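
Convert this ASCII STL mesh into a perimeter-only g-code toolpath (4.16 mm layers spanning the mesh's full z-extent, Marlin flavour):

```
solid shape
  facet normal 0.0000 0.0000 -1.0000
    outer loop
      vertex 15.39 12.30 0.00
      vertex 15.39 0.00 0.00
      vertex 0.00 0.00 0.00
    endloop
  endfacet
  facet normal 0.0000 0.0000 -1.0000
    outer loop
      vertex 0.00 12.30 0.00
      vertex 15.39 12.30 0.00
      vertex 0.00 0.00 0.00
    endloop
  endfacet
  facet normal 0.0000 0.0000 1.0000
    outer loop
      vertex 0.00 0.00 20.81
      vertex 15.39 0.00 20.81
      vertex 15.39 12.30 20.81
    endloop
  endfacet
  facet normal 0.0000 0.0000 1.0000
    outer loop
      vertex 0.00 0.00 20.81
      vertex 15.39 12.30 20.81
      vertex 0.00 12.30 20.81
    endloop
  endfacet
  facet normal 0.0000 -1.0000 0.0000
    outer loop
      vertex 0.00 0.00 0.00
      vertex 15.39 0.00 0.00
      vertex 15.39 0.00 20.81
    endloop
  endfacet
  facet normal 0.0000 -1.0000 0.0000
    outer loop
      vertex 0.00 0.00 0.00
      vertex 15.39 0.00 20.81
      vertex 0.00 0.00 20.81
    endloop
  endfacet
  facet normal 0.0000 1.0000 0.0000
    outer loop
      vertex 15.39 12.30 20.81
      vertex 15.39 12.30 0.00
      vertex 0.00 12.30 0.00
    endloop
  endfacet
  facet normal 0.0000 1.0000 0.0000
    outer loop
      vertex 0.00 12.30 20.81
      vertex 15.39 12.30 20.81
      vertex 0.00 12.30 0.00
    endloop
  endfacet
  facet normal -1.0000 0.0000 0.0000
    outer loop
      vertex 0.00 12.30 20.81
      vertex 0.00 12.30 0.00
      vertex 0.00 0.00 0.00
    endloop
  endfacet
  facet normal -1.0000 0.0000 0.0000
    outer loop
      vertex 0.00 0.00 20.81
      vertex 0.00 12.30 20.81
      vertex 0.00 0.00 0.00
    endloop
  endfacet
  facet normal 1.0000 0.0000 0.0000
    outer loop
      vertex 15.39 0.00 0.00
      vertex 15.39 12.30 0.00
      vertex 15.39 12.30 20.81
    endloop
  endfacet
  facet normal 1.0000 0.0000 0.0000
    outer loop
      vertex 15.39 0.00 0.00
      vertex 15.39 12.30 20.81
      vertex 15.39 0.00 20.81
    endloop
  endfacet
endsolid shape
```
; perimeter-only toolpath
G21 ; units = mm
G90 ; absolute positioning
G28 ; home
; layer 1
G0 Z4.16
G0 X0.00 Y0.00
G1 X15.39 Y0.00
G1 X15.39 Y12.30
G1 X0.00 Y12.30
G1 X0.00 Y0.00
; layer 2
G0 Z8.32
G0 X0.00 Y0.00
G1 X15.39 Y0.00
G1 X15.39 Y12.30
G1 X0.00 Y12.30
G1 X0.00 Y0.00
; layer 3
G0 Z12.49
G0 X0.00 Y0.00
G1 X15.39 Y0.00
G1 X15.39 Y12.30
G1 X0.00 Y12.30
G1 X0.00 Y0.00
; layer 4
G0 Z16.65
G0 X0.00 Y0.00
G1 X15.39 Y0.00
G1 X15.39 Y12.30
G1 X0.00 Y12.30
G1 X0.00 Y0.00
; layer 5
G0 Z20.81
G0 X0.00 Y0.00
G1 X15.39 Y0.00
G1 X15.39 Y12.30
G1 X0.00 Y12.30
G1 X0.00 Y0.00
M2 ; end

The solid is a rectangular box, roughly 15.4 × 12.3 mm footprint and 20.8 mm tall. Slicing at Δz = 4.16 mm — 5 equal slices spanning the solid's height, so layer i sits at z = i·h/5 — gives 5 non-empty perimeters. Each is a 4-segment closed polygon; G0 lifts to the layer z and rapids to the start vertex, then G1 traces the edges.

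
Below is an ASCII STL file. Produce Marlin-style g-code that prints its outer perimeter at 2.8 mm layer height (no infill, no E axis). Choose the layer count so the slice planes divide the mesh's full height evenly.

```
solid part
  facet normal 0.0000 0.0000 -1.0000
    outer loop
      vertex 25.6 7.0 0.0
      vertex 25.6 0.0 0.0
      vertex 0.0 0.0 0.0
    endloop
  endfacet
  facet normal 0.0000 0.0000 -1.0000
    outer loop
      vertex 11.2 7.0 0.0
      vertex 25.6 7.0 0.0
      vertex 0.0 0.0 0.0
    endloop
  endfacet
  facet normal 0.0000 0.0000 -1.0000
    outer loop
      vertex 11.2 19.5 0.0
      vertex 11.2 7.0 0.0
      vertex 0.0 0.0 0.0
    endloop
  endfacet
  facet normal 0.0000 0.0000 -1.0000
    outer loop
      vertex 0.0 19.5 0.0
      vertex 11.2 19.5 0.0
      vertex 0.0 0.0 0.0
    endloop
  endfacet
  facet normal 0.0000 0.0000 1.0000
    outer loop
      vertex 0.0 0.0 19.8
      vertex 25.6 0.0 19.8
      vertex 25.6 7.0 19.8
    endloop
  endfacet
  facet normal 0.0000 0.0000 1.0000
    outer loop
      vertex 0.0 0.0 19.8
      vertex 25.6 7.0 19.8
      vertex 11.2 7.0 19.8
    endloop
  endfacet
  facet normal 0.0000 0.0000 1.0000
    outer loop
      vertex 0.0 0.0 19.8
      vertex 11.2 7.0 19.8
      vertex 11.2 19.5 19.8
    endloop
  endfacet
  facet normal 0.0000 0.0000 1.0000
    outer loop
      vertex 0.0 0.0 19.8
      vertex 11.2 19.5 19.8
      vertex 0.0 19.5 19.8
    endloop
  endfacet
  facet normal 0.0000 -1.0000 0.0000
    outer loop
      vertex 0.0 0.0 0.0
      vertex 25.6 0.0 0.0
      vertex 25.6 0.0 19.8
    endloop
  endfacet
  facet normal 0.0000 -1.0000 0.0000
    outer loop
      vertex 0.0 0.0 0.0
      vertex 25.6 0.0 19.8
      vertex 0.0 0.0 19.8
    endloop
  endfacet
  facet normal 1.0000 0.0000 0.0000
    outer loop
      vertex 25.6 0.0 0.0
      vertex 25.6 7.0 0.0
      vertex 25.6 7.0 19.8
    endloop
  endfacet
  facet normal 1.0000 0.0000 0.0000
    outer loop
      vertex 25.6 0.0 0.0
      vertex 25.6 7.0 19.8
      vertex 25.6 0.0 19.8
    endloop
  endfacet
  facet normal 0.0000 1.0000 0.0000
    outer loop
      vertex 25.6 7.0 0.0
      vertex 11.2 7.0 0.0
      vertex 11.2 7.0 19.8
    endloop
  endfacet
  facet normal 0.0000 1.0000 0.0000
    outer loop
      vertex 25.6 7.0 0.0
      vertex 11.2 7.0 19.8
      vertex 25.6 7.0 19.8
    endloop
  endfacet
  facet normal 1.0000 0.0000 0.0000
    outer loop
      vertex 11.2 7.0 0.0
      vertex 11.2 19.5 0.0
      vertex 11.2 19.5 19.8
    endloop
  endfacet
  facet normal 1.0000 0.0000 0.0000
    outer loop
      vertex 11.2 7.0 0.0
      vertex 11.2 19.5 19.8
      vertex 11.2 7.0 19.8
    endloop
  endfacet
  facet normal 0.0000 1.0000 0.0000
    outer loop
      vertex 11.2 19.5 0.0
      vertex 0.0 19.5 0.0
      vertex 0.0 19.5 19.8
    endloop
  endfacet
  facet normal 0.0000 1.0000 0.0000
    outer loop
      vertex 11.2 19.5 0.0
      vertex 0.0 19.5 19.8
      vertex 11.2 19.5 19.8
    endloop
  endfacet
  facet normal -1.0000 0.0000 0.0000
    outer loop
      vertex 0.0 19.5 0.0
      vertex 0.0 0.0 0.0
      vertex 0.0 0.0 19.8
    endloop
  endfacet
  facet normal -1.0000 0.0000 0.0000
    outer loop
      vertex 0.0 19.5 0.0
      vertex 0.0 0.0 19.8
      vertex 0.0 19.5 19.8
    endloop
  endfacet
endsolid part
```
; perimeter-only toolpath
G21 ; units = mm
G90 ; absolute positioning
G28 ; home
; layer 1
G0 Z2.8
G0 X0.0 Y0.0
G1 X25.6 Y0.0
G1 X25.6 Y7.0
G1 X11.2 Y7.0
G1 X11.2 Y19.5
G1 X0.0 Y19.5
G1 X0.0 Y0.0
; layer 2
G0 Z5.7
G0 X0.0 Y0.0
G1 X25.6 Y0.0
G1 X25.6 Y7.0
G1 X11.2 Y7.0
G1 X11.2 Y19.5
G1 X0.0 Y19.5
G1 X0.0 Y0.0
; layer 3
G0 Z8.5
G0 X0.0 Y0.0
G1 X25.6 Y0.0
G1 X25.6 Y7.0
G1 X11.2 Y7.0
G1 X11.2 Y19.5
G1 X0.0 Y19.5
G1 X0.0 Y0.0
; layer 4
G0 Z11.3
G0 X0.0 Y0.0
G1 X25.6 Y0.0
G1 X25.6 Y7.0
G1 X11.2 Y7.0
G1 X11.2 Y19.5
G1 X0.0 Y19.5
G1 X0.0 Y0.0
; layer 5
G0 Z14.1
G0 X0.0 Y0.0
G1 X25.6 Y0.0
G1 X25.6 Y7.0
G1 X11.2 Y7.0
G1 X11.2 Y19.5
G1 X0.0 Y19.5
G1 X0.0 Y0.0
; layer 6
G0 Z17.0
G0 X0.0 Y0.0
G1 X25.6 Y0.0
G1 X25.6 Y7.0
G1 X11.2 Y7.0
G1 X11.2 Y19.5
G1 X0.0 Y19.5
G1 X0.0 Y0.0
; layer 7
G0 Z19.8
G0 X0.0 Y0.0
G1 X25.6 Y0.0
G1 X25.6 Y7.0
G1 X11.2 Y7.0
G1 X11.2 Y19.5
G1 X0.0 Y19.5
G1 X0.0 Y0.0
M2 ; end

The solid is an L-shaped prism: outer 25.6 × 19.5 mm, arm thicknesses ≈ 7 mm (horizontal) and 11.2 mm (vertical), extruded 19.8 mm in z. Slicing at Δz = 2.8 mm — 7 equal slices spanning the solid's height, so layer i sits at z = i·h/7 — gives 7 non-empty perimeters. Each is a 6-segment closed polygon; G0 lifts to the layer z and rapids to the start vertex, then G1 traces the edges.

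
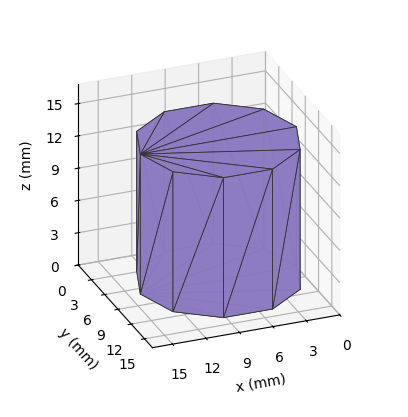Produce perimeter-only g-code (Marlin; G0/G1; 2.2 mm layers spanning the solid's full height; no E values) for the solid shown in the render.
Reading the render: the shape is a regular 10-sided prism (a cylinder approximated with 10 flat sides), circumscribed radius ≈ 7 mm, height ≈ 13 mm (dimensions read to the nearest mm from the axis ticks). For the g-code, the solid's height is divided into equal slices at the stated Δz and each level perimeter traced with G1 moves after a G0 lift.

; perimeter-only toolpath
G21 ; units = mm
G90 ; absolute positioning
G28 ; home
; layer 1
G0 Z2.2
G0 X14.0 Y7.0
G1 X12.7 Y11.1
G1 X9.2 Y13.7
G1 X4.8 Y13.7
G1 X1.3 Y11.1
G1 X0.0 Y7.0
G1 X1.3 Y2.9
G1 X4.8 Y0.3
G1 X9.2 Y0.3
G1 X12.7 Y2.9
G1 X14.0 Y7.0
; layer 2
G0 Z4.3
G0 X14.0 Y7.0
G1 X12.7 Y11.1
G1 X9.2 Y13.7
G1 X4.8 Y13.7
G1 X1.3 Y11.1
G1 X0.0 Y7.0
G1 X1.3 Y2.9
G1 X4.8 Y0.3
G1 X9.2 Y0.3
G1 X12.7 Y2.9
G1 X14.0 Y7.0
; layer 3
G0 Z6.5
G0 X14.0 Y7.0
G1 X12.7 Y11.1
G1 X9.2 Y13.7
G1 X4.8 Y13.7
G1 X1.3 Y11.1
G1 X0.0 Y7.0
G1 X1.3 Y2.9
G1 X4.8 Y0.3
G1 X9.2 Y0.3
G1 X12.7 Y2.9
G1 X14.0 Y7.0
; layer 4
G0 Z8.7
G0 X14.0 Y7.0
G1 X12.7 Y11.1
G1 X9.2 Y13.7
G1 X4.8 Y13.7
G1 X1.3 Y11.1
G1 X0.0 Y7.0
G1 X1.3 Y2.9
G1 X4.8 Y0.3
G1 X9.2 Y0.3
G1 X12.7 Y2.9
G1 X14.0 Y7.0
; layer 5
G0 Z10.8
G0 X14.0 Y7.0
G1 X12.7 Y11.1
G1 X9.2 Y13.7
G1 X4.8 Y13.7
G1 X1.3 Y11.1
G1 X0.0 Y7.0
G1 X1.3 Y2.9
G1 X4.8 Y0.3
G1 X9.2 Y0.3
G1 X12.7 Y2.9
G1 X14.0 Y7.0
; layer 6
G0 Z13.0
G0 X14.0 Y7.0
G1 X12.7 Y11.1
G1 X9.2 Y13.7
G1 X4.8 Y13.7
G1 X1.3 Y11.1
G1 X0.0 Y7.0
G1 X1.3 Y2.9
G1 X4.8 Y0.3
G1 X9.2 Y0.3
G1 X12.7 Y2.9
G1 X14.0 Y7.0
M2 ; end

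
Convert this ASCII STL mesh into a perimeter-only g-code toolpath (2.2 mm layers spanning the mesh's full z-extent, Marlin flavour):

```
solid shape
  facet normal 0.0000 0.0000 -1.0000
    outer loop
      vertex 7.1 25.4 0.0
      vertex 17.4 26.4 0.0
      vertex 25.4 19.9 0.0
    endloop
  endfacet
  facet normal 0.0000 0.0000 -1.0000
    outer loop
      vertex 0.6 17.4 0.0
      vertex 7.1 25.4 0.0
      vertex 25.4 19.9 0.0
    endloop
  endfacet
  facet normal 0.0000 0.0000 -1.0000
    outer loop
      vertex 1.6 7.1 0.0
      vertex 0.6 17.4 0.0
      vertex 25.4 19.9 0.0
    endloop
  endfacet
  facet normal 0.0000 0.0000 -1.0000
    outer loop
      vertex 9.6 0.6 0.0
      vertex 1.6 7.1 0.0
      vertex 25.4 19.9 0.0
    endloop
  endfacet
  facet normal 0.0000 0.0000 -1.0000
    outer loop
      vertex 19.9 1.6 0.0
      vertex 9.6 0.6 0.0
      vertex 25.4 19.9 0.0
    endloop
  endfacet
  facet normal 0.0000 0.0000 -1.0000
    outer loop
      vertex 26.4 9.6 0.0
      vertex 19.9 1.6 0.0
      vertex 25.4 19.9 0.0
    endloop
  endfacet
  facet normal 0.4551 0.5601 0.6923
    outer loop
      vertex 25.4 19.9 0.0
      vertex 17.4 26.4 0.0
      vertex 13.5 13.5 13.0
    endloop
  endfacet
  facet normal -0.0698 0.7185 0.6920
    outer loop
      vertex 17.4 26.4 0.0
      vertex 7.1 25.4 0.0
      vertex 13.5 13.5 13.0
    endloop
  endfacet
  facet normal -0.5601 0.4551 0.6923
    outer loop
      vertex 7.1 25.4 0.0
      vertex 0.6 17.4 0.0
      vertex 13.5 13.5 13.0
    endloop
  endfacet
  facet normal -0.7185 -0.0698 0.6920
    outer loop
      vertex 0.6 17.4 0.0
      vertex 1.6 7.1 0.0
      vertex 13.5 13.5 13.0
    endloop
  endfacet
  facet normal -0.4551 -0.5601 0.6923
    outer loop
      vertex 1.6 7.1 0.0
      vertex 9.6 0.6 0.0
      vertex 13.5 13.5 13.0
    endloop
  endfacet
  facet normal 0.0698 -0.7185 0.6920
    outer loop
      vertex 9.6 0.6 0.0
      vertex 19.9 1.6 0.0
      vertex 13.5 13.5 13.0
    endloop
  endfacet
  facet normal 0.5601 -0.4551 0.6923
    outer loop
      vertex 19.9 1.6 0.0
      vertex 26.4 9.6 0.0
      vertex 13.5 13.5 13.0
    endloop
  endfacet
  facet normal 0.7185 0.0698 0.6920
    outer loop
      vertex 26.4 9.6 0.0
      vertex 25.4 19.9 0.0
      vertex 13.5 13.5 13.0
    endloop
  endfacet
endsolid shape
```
; perimeter-only toolpath
G21 ; units = mm
G90 ; absolute positioning
G28 ; home
; layer 1
G0 Z2.2
G0 X23.4 Y18.8
G1 X16.8 Y24.2
G1 X8.2 Y23.4
G1 X2.7 Y16.8
G1 X3.6 Y8.2
G1 X10.2 Y2.7
G1 X18.8 Y3.6
G1 X24.2 Y10.2
G1 X23.4 Y18.8
; layer 2
G0 Z4.3
G0 X21.4 Y17.8
G1 X16.1 Y22.1
G1 X9.2 Y21.4
G1 X4.9 Y16.1
G1 X5.6 Y9.2
G1 X10.9 Y4.9
G1 X17.8 Y5.6
G1 X22.1 Y10.9
G1 X21.4 Y17.8
; layer 3
G0 Z6.5
G0 X19.4 Y16.7
G1 X15.4 Y19.9
G1 X10.3 Y19.4
G1 X7.0 Y15.4
G1 X7.5 Y10.3
G1 X11.6 Y7.0
G1 X16.7 Y7.5
G1 X19.9 Y11.6
G1 X19.4 Y16.7
; layer 4
G0 Z8.7
G0 X17.5 Y15.6
G1 X14.8 Y17.8
G1 X11.4 Y17.5
G1 X9.2 Y14.8
G1 X9.5 Y11.4
G1 X12.2 Y9.2
G1 X15.6 Y9.5
G1 X17.8 Y12.2
G1 X17.5 Y15.6
; layer 5
G0 Z10.8
G0 X15.5 Y14.6
G1 X14.1 Y15.7
G1 X12.4 Y15.5
G1 X11.3 Y14.1
G1 X11.5 Y12.4
G1 X12.8 Y11.3
G1 X14.6 Y11.5
G1 X15.7 Y12.8
G1 X15.5 Y14.6
M2 ; end

The solid is a regular 8-sided pyramid, base circumscribed radius ≈ 13.5 mm, apex at z ≈ 13 mm. Slicing at Δz = 2.2 mm — 6 equal slices spanning the solid's height, so layer i sits at z = i·h/6 — gives 5 non-empty perimeters. Each is a 8-segment closed polygon; G0 lifts to the layer z and rapids to the start vertex, then G1 traces the edges. The cross-section shrinks linearly with z (the slice at the apex is degenerate and omitted).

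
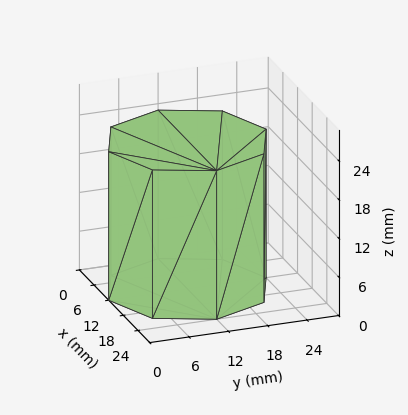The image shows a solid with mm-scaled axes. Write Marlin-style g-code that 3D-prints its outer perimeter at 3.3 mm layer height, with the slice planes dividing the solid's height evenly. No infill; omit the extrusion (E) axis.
Reading the render: the shape is a regular 8-sided prism (a cylinder approximated with 8 flat sides), circumscribed radius ≈ 12 mm, height ≈ 23 mm (dimensions read to the nearest mm from the axis ticks). For the g-code, the solid's height is divided into equal slices at the stated Δz and each level perimeter traced with G1 moves after a G0 lift.

; perimeter-only toolpath
G21 ; units = mm
G90 ; absolute positioning
G28 ; home
; layer 1
G0 Z3.3
G0 X24.0 Y12.0
G1 X20.5 Y20.5
G1 X12.0 Y24.0
G1 X3.5 Y20.5
G1 X0.0 Y12.0
G1 X3.5 Y3.5
G1 X12.0 Y0.0
G1 X20.5 Y3.5
G1 X24.0 Y12.0
; layer 2
G0 Z6.6
G0 X24.0 Y12.0
G1 X20.5 Y20.5
G1 X12.0 Y24.0
G1 X3.5 Y20.5
G1 X0.0 Y12.0
G1 X3.5 Y3.5
G1 X12.0 Y0.0
G1 X20.5 Y3.5
G1 X24.0 Y12.0
; layer 3
G0 Z9.9
G0 X24.0 Y12.0
G1 X20.5 Y20.5
G1 X12.0 Y24.0
G1 X3.5 Y20.5
G1 X0.0 Y12.0
G1 X3.5 Y3.5
G1 X12.0 Y0.0
G1 X20.5 Y3.5
G1 X24.0 Y12.0
; layer 4
G0 Z13.1
G0 X24.0 Y12.0
G1 X20.5 Y20.5
G1 X12.0 Y24.0
G1 X3.5 Y20.5
G1 X0.0 Y12.0
G1 X3.5 Y3.5
G1 X12.0 Y0.0
G1 X20.5 Y3.5
G1 X24.0 Y12.0
; layer 5
G0 Z16.4
G0 X24.0 Y12.0
G1 X20.5 Y20.5
G1 X12.0 Y24.0
G1 X3.5 Y20.5
G1 X0.0 Y12.0
G1 X3.5 Y3.5
G1 X12.0 Y0.0
G1 X20.5 Y3.5
G1 X24.0 Y12.0
; layer 6
G0 Z19.7
G0 X24.0 Y12.0
G1 X20.5 Y20.5
G1 X12.0 Y24.0
G1 X3.5 Y20.5
G1 X0.0 Y12.0
G1 X3.5 Y3.5
G1 X12.0 Y0.0
G1 X20.5 Y3.5
G1 X24.0 Y12.0
; layer 7
G0 Z23.0
G0 X24.0 Y12.0
G1 X20.5 Y20.5
G1 X12.0 Y24.0
G1 X3.5 Y20.5
G1 X0.0 Y12.0
G1 X3.5 Y3.5
G1 X12.0 Y0.0
G1 X20.5 Y3.5
G1 X24.0 Y12.0
M2 ; end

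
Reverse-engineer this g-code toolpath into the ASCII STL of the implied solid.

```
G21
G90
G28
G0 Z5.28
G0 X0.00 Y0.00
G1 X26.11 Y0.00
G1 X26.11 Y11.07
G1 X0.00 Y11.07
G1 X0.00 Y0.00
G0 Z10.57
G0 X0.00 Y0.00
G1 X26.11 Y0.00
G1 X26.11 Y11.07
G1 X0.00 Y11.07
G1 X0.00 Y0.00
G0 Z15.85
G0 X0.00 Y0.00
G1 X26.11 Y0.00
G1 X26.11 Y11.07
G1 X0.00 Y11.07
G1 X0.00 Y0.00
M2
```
solid part
  facet normal 0.0000 0.0000 -1.0000
    outer loop
      vertex 26.11 11.07 0.00
      vertex 26.11 0.00 0.00
      vertex 0.00 0.00 0.00
    endloop
  endfacet
  facet normal 0.0000 0.0000 -1.0000
    outer loop
      vertex 0.00 11.07 0.00
      vertex 26.11 11.07 0.00
      vertex 0.00 0.00 0.00
    endloop
  endfacet
  facet normal 0.0000 0.0000 1.0000
    outer loop
      vertex 0.00 0.00 15.85
      vertex 26.11 0.00 15.85
      vertex 26.11 11.07 15.85
    endloop
  endfacet
  facet normal 0.0000 0.0000 1.0000
    outer loop
      vertex 0.00 0.00 15.85
      vertex 26.11 11.07 15.85
      vertex 0.00 11.07 15.85
    endloop
  endfacet
  facet normal 0.0000 -1.0000 0.0000
    outer loop
      vertex 0.00 0.00 0.00
      vertex 26.11 0.00 0.00
      vertex 26.11 0.00 15.85
    endloop
  endfacet
  facet normal 0.0000 -1.0000 0.0000
    outer loop
      vertex 0.00 0.00 0.00
      vertex 26.11 0.00 15.85
      vertex 0.00 0.00 15.85
    endloop
  endfacet
  facet normal 0.0000 1.0000 0.0000
    outer loop
      vertex 26.11 11.07 15.85
      vertex 26.11 11.07 0.00
      vertex 0.00 11.07 0.00
    endloop
  endfacet
  facet normal 0.0000 1.0000 0.0000
    outer loop
      vertex 0.00 11.07 15.85
      vertex 26.11 11.07 15.85
      vertex 0.00 11.07 0.00
    endloop
  endfacet
  facet normal -1.0000 0.0000 0.0000
    outer loop
      vertex 0.00 11.07 15.85
      vertex 0.00 11.07 0.00
      vertex 0.00 0.00 0.00
    endloop
  endfacet
  facet normal -1.0000 0.0000 0.0000
    outer loop
      vertex 0.00 0.00 15.85
      vertex 0.00 11.07 15.85
      vertex 0.00 0.00 0.00
    endloop
  endfacet
  facet normal 1.0000 0.0000 0.0000
    outer loop
      vertex 26.11 0.00 0.00
      vertex 26.11 11.07 0.00
      vertex 26.11 11.07 15.85
    endloop
  endfacet
  facet normal 1.0000 0.0000 0.0000
    outer loop
      vertex 26.11 0.00 0.00
      vertex 26.11 11.07 15.85
      vertex 26.11 0.00 15.85
    endloop
  endfacet
endsolid part

The G0 Z moves step by Δz≈5.28 mm. Every layer's G1 loop is the same polygon, so the solid is a straight extrusion of it from z=0 to z≈15.8. Closing with flat bottom and top caps and triangulating gives 12 facets — a rectangular box, roughly 26.1 × 11.1 mm footprint and 15.8 mm tall.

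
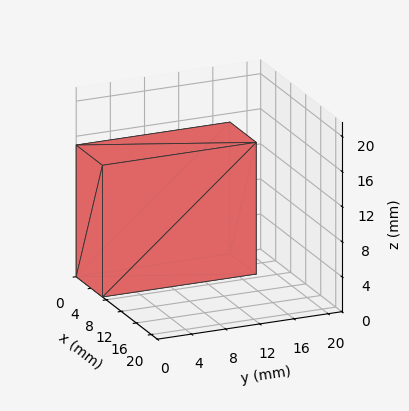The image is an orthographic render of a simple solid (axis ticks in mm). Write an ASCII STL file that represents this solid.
Reading the render: the shape is a rectangular box, roughly 7 × 18 mm footprint and 15 mm tall (dimensions read to the nearest mm from the axis ticks). For the STL, each face is triangulated and given an outward normal.

solid part
  facet normal 0.0000 0.0000 -1.0000
    outer loop
      vertex 7.00 18.00 0.00
      vertex 7.00 0.00 0.00
      vertex 0.00 0.00 0.00
    endloop
  endfacet
  facet normal 0.0000 0.0000 -1.0000
    outer loop
      vertex 0.00 18.00 0.00
      vertex 7.00 18.00 0.00
      vertex 0.00 0.00 0.00
    endloop
  endfacet
  facet normal 0.0000 0.0000 1.0000
    outer loop
      vertex 0.00 0.00 15.00
      vertex 7.00 0.00 15.00
      vertex 7.00 18.00 15.00
    endloop
  endfacet
  facet normal 0.0000 0.0000 1.0000
    outer loop
      vertex 0.00 0.00 15.00
      vertex 7.00 18.00 15.00
      vertex 0.00 18.00 15.00
    endloop
  endfacet
  facet normal 0.0000 -1.0000 0.0000
    outer loop
      vertex 0.00 0.00 0.00
      vertex 7.00 0.00 0.00
      vertex 7.00 0.00 15.00
    endloop
  endfacet
  facet normal 0.0000 -1.0000 0.0000
    outer loop
      vertex 0.00 0.00 0.00
      vertex 7.00 0.00 15.00
      vertex 0.00 0.00 15.00
    endloop
  endfacet
  facet normal 0.0000 1.0000 0.0000
    outer loop
      vertex 7.00 18.00 15.00
      vertex 7.00 18.00 0.00
      vertex 0.00 18.00 0.00
    endloop
  endfacet
  facet normal 0.0000 1.0000 0.0000
    outer loop
      vertex 0.00 18.00 15.00
      vertex 7.00 18.00 15.00
      vertex 0.00 18.00 0.00
    endloop
  endfacet
  facet normal -1.0000 0.0000 0.0000
    outer loop
      vertex 0.00 18.00 15.00
      vertex 0.00 18.00 0.00
      vertex 0.00 0.00 0.00
    endloop
  endfacet
  facet normal -1.0000 0.0000 0.0000
    outer loop
      vertex 0.00 0.00 15.00
      vertex 0.00 18.00 15.00
      vertex 0.00 0.00 0.00
    endloop
  endfacet
  facet normal 1.0000 0.0000 0.0000
    outer loop
      vertex 7.00 0.00 0.00
      vertex 7.00 18.00 0.00
      vertex 7.00 18.00 15.00
    endloop
  endfacet
  facet normal 1.0000 0.0000 0.0000
    outer loop
      vertex 7.00 0.00 0.00
      vertex 7.00 18.00 15.00
      vertex 7.00 0.00 15.00
    endloop
  endfacet
endsolid part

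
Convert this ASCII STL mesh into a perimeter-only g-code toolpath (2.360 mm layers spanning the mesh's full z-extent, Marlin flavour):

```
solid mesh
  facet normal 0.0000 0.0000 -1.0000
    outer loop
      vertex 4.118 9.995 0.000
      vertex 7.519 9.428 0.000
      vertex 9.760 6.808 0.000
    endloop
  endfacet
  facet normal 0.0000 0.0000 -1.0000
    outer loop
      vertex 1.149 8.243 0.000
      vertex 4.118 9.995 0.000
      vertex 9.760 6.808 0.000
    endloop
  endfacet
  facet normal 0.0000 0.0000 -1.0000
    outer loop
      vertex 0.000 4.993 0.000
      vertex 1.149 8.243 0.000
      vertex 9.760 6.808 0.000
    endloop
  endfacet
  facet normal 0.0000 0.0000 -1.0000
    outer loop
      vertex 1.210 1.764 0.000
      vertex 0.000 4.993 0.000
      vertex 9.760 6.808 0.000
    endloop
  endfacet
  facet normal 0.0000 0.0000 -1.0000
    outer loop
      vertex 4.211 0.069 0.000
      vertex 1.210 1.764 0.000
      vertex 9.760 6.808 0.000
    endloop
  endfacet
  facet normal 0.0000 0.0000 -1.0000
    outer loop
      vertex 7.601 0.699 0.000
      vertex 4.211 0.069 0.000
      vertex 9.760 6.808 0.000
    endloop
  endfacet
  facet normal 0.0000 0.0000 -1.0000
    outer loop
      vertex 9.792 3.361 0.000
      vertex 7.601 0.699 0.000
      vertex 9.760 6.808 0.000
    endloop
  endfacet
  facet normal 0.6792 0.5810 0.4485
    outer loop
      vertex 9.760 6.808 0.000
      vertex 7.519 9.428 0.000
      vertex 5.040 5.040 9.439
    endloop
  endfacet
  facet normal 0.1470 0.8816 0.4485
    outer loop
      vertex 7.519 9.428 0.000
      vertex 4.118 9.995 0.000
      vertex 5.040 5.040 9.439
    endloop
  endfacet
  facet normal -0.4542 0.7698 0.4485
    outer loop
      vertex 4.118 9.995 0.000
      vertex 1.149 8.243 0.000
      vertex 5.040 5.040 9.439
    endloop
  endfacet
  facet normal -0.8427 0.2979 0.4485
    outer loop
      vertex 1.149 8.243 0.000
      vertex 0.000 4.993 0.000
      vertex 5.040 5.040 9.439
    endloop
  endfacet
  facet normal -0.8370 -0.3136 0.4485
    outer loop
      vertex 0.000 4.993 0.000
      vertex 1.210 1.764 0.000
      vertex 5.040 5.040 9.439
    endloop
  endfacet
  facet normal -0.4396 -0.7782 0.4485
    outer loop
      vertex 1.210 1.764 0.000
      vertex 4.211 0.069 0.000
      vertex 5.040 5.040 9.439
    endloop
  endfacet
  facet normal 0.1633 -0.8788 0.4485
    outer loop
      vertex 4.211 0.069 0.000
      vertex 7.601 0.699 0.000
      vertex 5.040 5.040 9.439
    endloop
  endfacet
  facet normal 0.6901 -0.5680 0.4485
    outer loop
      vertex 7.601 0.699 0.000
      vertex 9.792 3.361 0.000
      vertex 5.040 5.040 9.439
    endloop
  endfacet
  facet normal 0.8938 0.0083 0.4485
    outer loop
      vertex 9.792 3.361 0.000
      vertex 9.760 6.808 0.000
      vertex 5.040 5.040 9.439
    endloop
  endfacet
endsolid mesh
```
; perimeter-only toolpath
G21 ; units = mm
G90 ; absolute positioning
G28 ; home
; layer 1
G0 Z2.360
G0 X8.580 Y6.366
G1 X6.899 Y8.331
G1 X4.349 Y8.756
G1 X2.122 Y7.442
G1 X1.260 Y5.005
G1 X2.167 Y2.583
G1 X4.418 Y1.312
G1 X6.961 Y1.784
G1 X8.604 Y3.781
G1 X8.580 Y6.366
; layer 2
G0 Z4.720
G0 X7.400 Y5.924
G1 X6.280 Y7.234
G1 X4.579 Y7.518
G1 X3.095 Y6.642
G1 X2.520 Y5.017
G1 X3.125 Y3.402
G1 X4.626 Y2.554
G1 X6.321 Y2.869
G1 X7.416 Y4.200
G1 X7.400 Y5.924
; layer 3
G0 Z7.079
G0 X6.220 Y5.482
G1 X5.660 Y6.137
G1 X4.809 Y6.279
G1 X4.067 Y5.841
G1 X3.780 Y5.028
G1 X4.083 Y4.221
G1 X4.833 Y3.797
G1 X5.680 Y3.955
G1 X6.228 Y4.620
G1 X6.220 Y5.482
M2 ; end

The solid is a regular 9-sided pyramid, base circumscribed radius ≈ 5.04 mm, apex at z ≈ 9.44 mm. Slicing at Δz = 2.360 mm — 4 equal slices spanning the solid's height, so layer i sits at z = i·h/4 — gives 3 non-empty perimeters. Each is a 9-segment closed polygon; G0 lifts to the layer z and rapids to the start vertex, then G1 traces the edges. The cross-section shrinks linearly with z (the slice at the apex is degenerate and omitted).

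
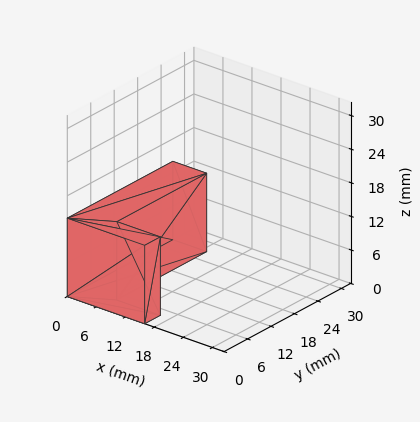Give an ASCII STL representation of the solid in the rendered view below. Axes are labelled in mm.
Reading the render: the shape is an L-shaped prism: outer 16 × 27 mm, arm thicknesses ≈ 4 mm (horizontal) and 7 mm (vertical), extruded 14 mm in z (dimensions read to the nearest mm from the axis ticks). For the STL, each face is triangulated and given an outward normal.

solid part
  facet normal 0.0000 0.0000 -1.0000
    outer loop
      vertex 16.00 4.00 0.00
      vertex 16.00 0.00 0.00
      vertex 0.00 0.00 0.00
    endloop
  endfacet
  facet normal 0.0000 0.0000 -1.0000
    outer loop
      vertex 7.00 4.00 0.00
      vertex 16.00 4.00 0.00
      vertex 0.00 0.00 0.00
    endloop
  endfacet
  facet normal 0.0000 0.0000 -1.0000
    outer loop
      vertex 7.00 27.00 0.00
      vertex 7.00 4.00 0.00
      vertex 0.00 0.00 0.00
    endloop
  endfacet
  facet normal 0.0000 0.0000 -1.0000
    outer loop
      vertex 0.00 27.00 0.00
      vertex 7.00 27.00 0.00
      vertex 0.00 0.00 0.00
    endloop
  endfacet
  facet normal 0.0000 0.0000 1.0000
    outer loop
      vertex 0.00 0.00 14.00
      vertex 16.00 0.00 14.00
      vertex 16.00 4.00 14.00
    endloop
  endfacet
  facet normal 0.0000 0.0000 1.0000
    outer loop
      vertex 0.00 0.00 14.00
      vertex 16.00 4.00 14.00
      vertex 7.00 4.00 14.00
    endloop
  endfacet
  facet normal 0.0000 0.0000 1.0000
    outer loop
      vertex 0.00 0.00 14.00
      vertex 7.00 4.00 14.00
      vertex 7.00 27.00 14.00
    endloop
  endfacet
  facet normal 0.0000 0.0000 1.0000
    outer loop
      vertex 0.00 0.00 14.00
      vertex 7.00 27.00 14.00
      vertex 0.00 27.00 14.00
    endloop
  endfacet
  facet normal 0.0000 -1.0000 0.0000
    outer loop
      vertex 0.00 0.00 0.00
      vertex 16.00 0.00 0.00
      vertex 16.00 0.00 14.00
    endloop
  endfacet
  facet normal 0.0000 -1.0000 0.0000
    outer loop
      vertex 0.00 0.00 0.00
      vertex 16.00 0.00 14.00
      vertex 0.00 0.00 14.00
    endloop
  endfacet
  facet normal 1.0000 0.0000 0.0000
    outer loop
      vertex 16.00 0.00 0.00
      vertex 16.00 4.00 0.00
      vertex 16.00 4.00 14.00
    endloop
  endfacet
  facet normal 1.0000 0.0000 0.0000
    outer loop
      vertex 16.00 0.00 0.00
      vertex 16.00 4.00 14.00
      vertex 16.00 0.00 14.00
    endloop
  endfacet
  facet normal 0.0000 1.0000 0.0000
    outer loop
      vertex 16.00 4.00 0.00
      vertex 7.00 4.00 0.00
      vertex 7.00 4.00 14.00
    endloop
  endfacet
  facet normal 0.0000 1.0000 0.0000
    outer loop
      vertex 16.00 4.00 0.00
      vertex 7.00 4.00 14.00
      vertex 16.00 4.00 14.00
    endloop
  endfacet
  facet normal 1.0000 0.0000 0.0000
    outer loop
      vertex 7.00 4.00 0.00
      vertex 7.00 27.00 0.00
      vertex 7.00 27.00 14.00
    endloop
  endfacet
  facet normal 1.0000 0.0000 0.0000
    outer loop
      vertex 7.00 4.00 0.00
      vertex 7.00 27.00 14.00
      vertex 7.00 4.00 14.00
    endloop
  endfacet
  facet normal 0.0000 1.0000 0.0000
    outer loop
      vertex 7.00 27.00 0.00
      vertex 0.00 27.00 0.00
      vertex 0.00 27.00 14.00
    endloop
  endfacet
  facet normal 0.0000 1.0000 0.0000
    outer loop
      vertex 7.00 27.00 0.00
      vertex 0.00 27.00 14.00
      vertex 7.00 27.00 14.00
    endloop
  endfacet
  facet normal -1.0000 0.0000 0.0000
    outer loop
      vertex 0.00 27.00 0.00
      vertex 0.00 0.00 0.00
      vertex 0.00 0.00 14.00
    endloop
  endfacet
  facet normal -1.0000 0.0000 0.0000
    outer loop
      vertex 0.00 27.00 0.00
      vertex 0.00 0.00 14.00
      vertex 0.00 27.00 14.00
    endloop
  endfacet
endsolid part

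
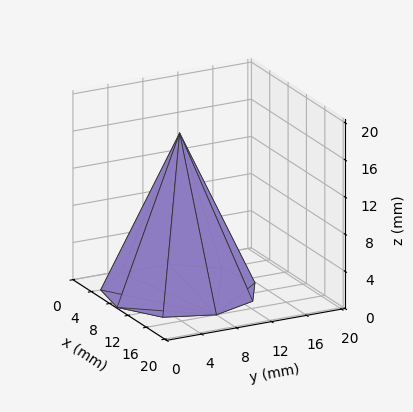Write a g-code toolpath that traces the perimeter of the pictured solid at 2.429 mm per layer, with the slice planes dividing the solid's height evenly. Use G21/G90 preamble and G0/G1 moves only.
Reading the render: the shape is a regular 9-sided pyramid, base circumscribed radius ≈ 8 mm, apex at z ≈ 17 mm (dimensions read to the nearest mm from the axis ticks). For the g-code, the solid's height is divided into equal slices at the stated Δz and each level perimeter traced with G1 moves after a G0 lift.

; perimeter-only toolpath
G21 ; units = mm
G90 ; absolute positioning
G28 ; home
; layer 1
G0 Z2.429
G0 X14.857 Y8.000
G1 X13.253 Y12.407
G1 X9.191 Y14.753
G1 X4.571 Y13.938
G1 X1.556 Y10.345
G1 X1.556 Y5.655
G1 X4.571 Y2.062
G1 X9.191 Y1.247
G1 X13.253 Y3.593
G1 X14.857 Y8.000
; layer 2
G0 Z4.857
G0 X13.714 Y8.000
G1 X12.377 Y11.673
G1 X8.992 Y13.627
G1 X5.143 Y12.949
G1 X2.630 Y9.954
G1 X2.630 Y6.046
G1 X5.143 Y3.051
G1 X8.992 Y2.373
G1 X12.377 Y4.327
G1 X13.714 Y8.000
; layer 3
G0 Z7.286
G0 X12.571 Y8.000
G1 X11.502 Y10.938
G1 X8.794 Y12.502
G1 X5.714 Y11.959
G1 X3.704 Y9.563
G1 X3.704 Y6.437
G1 X5.714 Y4.041
G1 X8.794 Y3.498
G1 X11.502 Y5.062
G1 X12.571 Y8.000
; layer 4
G0 Z9.714
G0 X11.429 Y8.000
G1 X10.626 Y10.204
G1 X8.595 Y11.376
G1 X6.286 Y10.969
G1 X4.778 Y9.173
G1 X4.778 Y6.827
G1 X6.286 Y5.031
G1 X8.595 Y4.624
G1 X10.626 Y5.796
G1 X11.429 Y8.000
; layer 5
G0 Z12.143
G0 X10.286 Y8.000
G1 X9.751 Y9.469
G1 X8.397 Y10.251
G1 X6.857 Y9.979
G1 X5.852 Y8.782
G1 X5.852 Y7.218
G1 X6.857 Y6.021
G1 X8.397 Y5.749
G1 X9.751 Y6.531
G1 X10.286 Y8.000
; layer 6
G0 Z14.571
G0 X9.143 Y8.000
G1 X8.875 Y8.735
G1 X8.198 Y9.125
G1 X7.429 Y8.990
G1 X6.926 Y8.391
G1 X6.926 Y7.609
G1 X7.429 Y7.010
G1 X8.198 Y6.875
G1 X8.875 Y7.265
G1 X9.143 Y8.000
M2 ; end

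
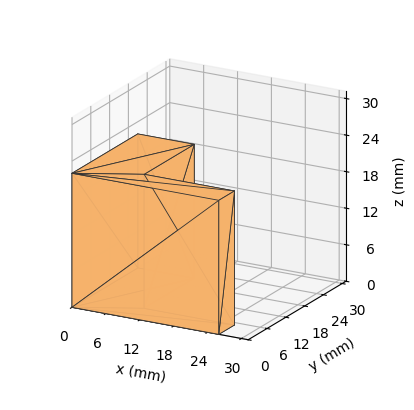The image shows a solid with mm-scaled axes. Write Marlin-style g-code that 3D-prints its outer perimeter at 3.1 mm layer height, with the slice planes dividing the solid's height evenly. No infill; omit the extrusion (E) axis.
Reading the render: the shape is an L-shaped prism: outer 26 × 21 mm, arm thicknesses ≈ 5 mm (horizontal) and 10 mm (vertical), extruded 22 mm in z (dimensions read to the nearest mm from the axis ticks). For the g-code, the solid's height is divided into equal slices at the stated Δz and each level perimeter traced with G1 moves after a G0 lift.

; perimeter-only toolpath
G21 ; units = mm
G90 ; absolute positioning
G28 ; home
; layer 1
G0 Z3.1
G0 X0.0 Y0.0
G1 X26.0 Y0.0
G1 X26.0 Y5.0
G1 X10.0 Y5.0
G1 X10.0 Y21.0
G1 X0.0 Y21.0
G1 X0.0 Y0.0
; layer 2
G0 Z6.3
G0 X0.0 Y0.0
G1 X26.0 Y0.0
G1 X26.0 Y5.0
G1 X10.0 Y5.0
G1 X10.0 Y21.0
G1 X0.0 Y21.0
G1 X0.0 Y0.0
; layer 3
G0 Z9.4
G0 X0.0 Y0.0
G1 X26.0 Y0.0
G1 X26.0 Y5.0
G1 X10.0 Y5.0
G1 X10.0 Y21.0
G1 X0.0 Y21.0
G1 X0.0 Y0.0
; layer 4
G0 Z12.6
G0 X0.0 Y0.0
G1 X26.0 Y0.0
G1 X26.0 Y5.0
G1 X10.0 Y5.0
G1 X10.0 Y21.0
G1 X0.0 Y21.0
G1 X0.0 Y0.0
; layer 5
G0 Z15.7
G0 X0.0 Y0.0
G1 X26.0 Y0.0
G1 X26.0 Y5.0
G1 X10.0 Y5.0
G1 X10.0 Y21.0
G1 X0.0 Y21.0
G1 X0.0 Y0.0
; layer 6
G0 Z18.9
G0 X0.0 Y0.0
G1 X26.0 Y0.0
G1 X26.0 Y5.0
G1 X10.0 Y5.0
G1 X10.0 Y21.0
G1 X0.0 Y21.0
G1 X0.0 Y0.0
; layer 7
G0 Z22.0
G0 X0.0 Y0.0
G1 X26.0 Y0.0
G1 X26.0 Y5.0
G1 X10.0 Y5.0
G1 X10.0 Y21.0
G1 X0.0 Y21.0
G1 X0.0 Y0.0
M2 ; end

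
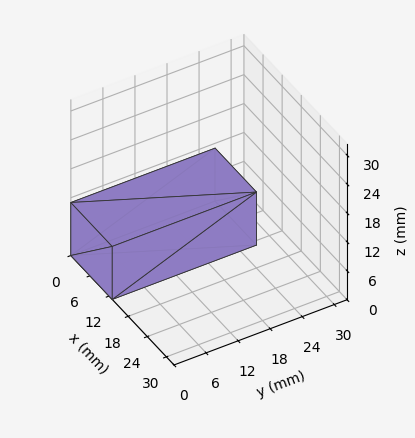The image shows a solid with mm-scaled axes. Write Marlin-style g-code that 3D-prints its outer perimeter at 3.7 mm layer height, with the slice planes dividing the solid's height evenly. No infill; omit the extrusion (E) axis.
Reading the render: the shape is a rectangular box, roughly 13 × 27 mm footprint and 11 mm tall (dimensions read to the nearest mm from the axis ticks). For the g-code, the solid's height is divided into equal slices at the stated Δz and each level perimeter traced with G1 moves after a G0 lift.

; perimeter-only toolpath
G21 ; units = mm
G90 ; absolute positioning
G28 ; home
; layer 1
G0 Z3.7
G0 X0.0 Y0.0
G1 X13.0 Y0.0
G1 X13.0 Y27.0
G1 X0.0 Y27.0
G1 X0.0 Y0.0
; layer 2
G0 Z7.3
G0 X0.0 Y0.0
G1 X13.0 Y0.0
G1 X13.0 Y27.0
G1 X0.0 Y27.0
G1 X0.0 Y0.0
; layer 3
G0 Z11.0
G0 X0.0 Y0.0
G1 X13.0 Y0.0
G1 X13.0 Y27.0
G1 X0.0 Y27.0
G1 X0.0 Y0.0
M2 ; end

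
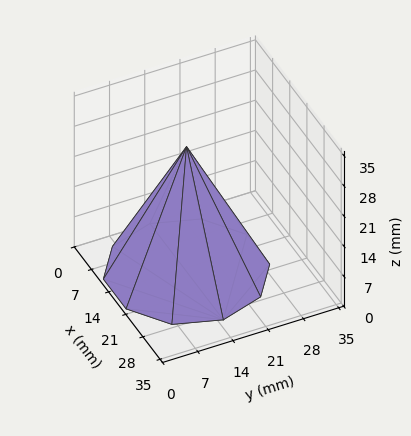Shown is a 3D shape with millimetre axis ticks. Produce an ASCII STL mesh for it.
Reading the render: the shape is a regular 10-sided pyramid, base circumscribed radius ≈ 15 mm, apex at z ≈ 29 mm (dimensions read to the nearest mm from the axis ticks). For the STL, each face is triangulated and given an outward normal.

solid part
  facet normal 0.0000 0.0000 -1.0000
    outer loop
      vertex 19.635 29.266 0.000
      vertex 27.135 23.817 0.000
      vertex 30.000 15.000 0.000
    endloop
  endfacet
  facet normal 0.0000 0.0000 -1.0000
    outer loop
      vertex 10.365 29.266 0.000
      vertex 19.635 29.266 0.000
      vertex 30.000 15.000 0.000
    endloop
  endfacet
  facet normal 0.0000 0.0000 -1.0000
    outer loop
      vertex 2.865 23.817 0.000
      vertex 10.365 29.266 0.000
      vertex 30.000 15.000 0.000
    endloop
  endfacet
  facet normal 0.0000 0.0000 -1.0000
    outer loop
      vertex 0.000 15.000 0.000
      vertex 2.865 23.817 0.000
      vertex 30.000 15.000 0.000
    endloop
  endfacet
  facet normal 0.0000 0.0000 -1.0000
    outer loop
      vertex 2.865 6.183 0.000
      vertex 0.000 15.000 0.000
      vertex 30.000 15.000 0.000
    endloop
  endfacet
  facet normal 0.0000 0.0000 -1.0000
    outer loop
      vertex 10.365 0.734 0.000
      vertex 2.865 6.183 0.000
      vertex 30.000 15.000 0.000
    endloop
  endfacet
  facet normal 0.0000 0.0000 -1.0000
    outer loop
      vertex 19.635 0.734 0.000
      vertex 10.365 0.734 0.000
      vertex 30.000 15.000 0.000
    endloop
  endfacet
  facet normal 0.0000 0.0000 -1.0000
    outer loop
      vertex 27.135 6.183 0.000
      vertex 19.635 0.734 0.000
      vertex 30.000 15.000 0.000
    endloop
  endfacet
  facet normal 0.8534 0.2773 0.4414
    outer loop
      vertex 30.000 15.000 0.000
      vertex 27.135 23.817 0.000
      vertex 15.000 15.000 29.000
    endloop
  endfacet
  facet normal 0.5274 0.7259 0.4414
    outer loop
      vertex 27.135 23.817 0.000
      vertex 19.635 29.266 0.000
      vertex 15.000 15.000 29.000
    endloop
  endfacet
  facet normal 0.0000 0.8973 0.4414
    outer loop
      vertex 19.635 29.266 0.000
      vertex 10.365 29.266 0.000
      vertex 15.000 15.000 29.000
    endloop
  endfacet
  facet normal -0.5274 0.7259 0.4414
    outer loop
      vertex 10.365 29.266 0.000
      vertex 2.865 23.817 0.000
      vertex 15.000 15.000 29.000
    endloop
  endfacet
  facet normal -0.8534 0.2773 0.4414
    outer loop
      vertex 2.865 23.817 0.000
      vertex 0.000 15.000 0.000
      vertex 15.000 15.000 29.000
    endloop
  endfacet
  facet normal -0.8534 -0.2773 0.4414
    outer loop
      vertex 0.000 15.000 0.000
      vertex 2.865 6.183 0.000
      vertex 15.000 15.000 29.000
    endloop
  endfacet
  facet normal -0.5274 -0.7259 0.4414
    outer loop
      vertex 2.865 6.183 0.000
      vertex 10.365 0.734 0.000
      vertex 15.000 15.000 29.000
    endloop
  endfacet
  facet normal 0.0000 -0.8973 0.4414
    outer loop
      vertex 10.365 0.734 0.000
      vertex 19.635 0.734 0.000
      vertex 15.000 15.000 29.000
    endloop
  endfacet
  facet normal 0.5274 -0.7259 0.4414
    outer loop
      vertex 19.635 0.734 0.000
      vertex 27.135 6.183 0.000
      vertex 15.000 15.000 29.000
    endloop
  endfacet
  facet normal 0.8534 -0.2773 0.4414
    outer loop
      vertex 27.135 6.183 0.000
      vertex 30.000 15.000 0.000
      vertex 15.000 15.000 29.000
    endloop
  endfacet
endsolid part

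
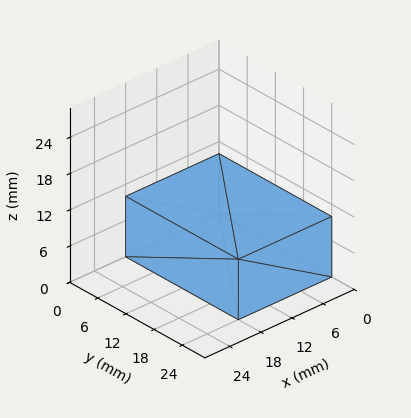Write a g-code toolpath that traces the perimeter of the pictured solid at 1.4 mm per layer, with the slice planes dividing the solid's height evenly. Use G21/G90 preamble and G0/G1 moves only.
Reading the render: the shape is a rectangular box, roughly 18 × 24 mm footprint and 10 mm tall (dimensions read to the nearest mm from the axis ticks). For the g-code, the solid's height is divided into equal slices at the stated Δz and each level perimeter traced with G1 moves after a G0 lift.

; perimeter-only toolpath
G21 ; units = mm
G90 ; absolute positioning
G28 ; home
; layer 1
G0 Z1.4
G0 X0.0 Y0.0
G1 X18.0 Y0.0
G1 X18.0 Y24.0
G1 X0.0 Y24.0
G1 X0.0 Y0.0
; layer 2
G0 Z2.9
G0 X0.0 Y0.0
G1 X18.0 Y0.0
G1 X18.0 Y24.0
G1 X0.0 Y24.0
G1 X0.0 Y0.0
; layer 3
G0 Z4.3
G0 X0.0 Y0.0
G1 X18.0 Y0.0
G1 X18.0 Y24.0
G1 X0.0 Y24.0
G1 X0.0 Y0.0
; layer 4
G0 Z5.7
G0 X0.0 Y0.0
G1 X18.0 Y0.0
G1 X18.0 Y24.0
G1 X0.0 Y24.0
G1 X0.0 Y0.0
; layer 5
G0 Z7.1
G0 X0.0 Y0.0
G1 X18.0 Y0.0
G1 X18.0 Y24.0
G1 X0.0 Y24.0
G1 X0.0 Y0.0
; layer 6
G0 Z8.6
G0 X0.0 Y0.0
G1 X18.0 Y0.0
G1 X18.0 Y24.0
G1 X0.0 Y24.0
G1 X0.0 Y0.0
; layer 7
G0 Z10.0
G0 X0.0 Y0.0
G1 X18.0 Y0.0
G1 X18.0 Y24.0
G1 X0.0 Y24.0
G1 X0.0 Y0.0
M2 ; end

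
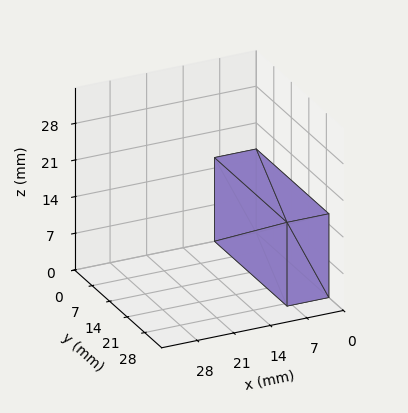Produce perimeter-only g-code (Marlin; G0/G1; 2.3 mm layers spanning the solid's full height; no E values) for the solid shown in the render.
Reading the render: the shape is a rectangular box, roughly 8 × 29 mm footprint and 16 mm tall (dimensions read to the nearest mm from the axis ticks). For the g-code, the solid's height is divided into equal slices at the stated Δz and each level perimeter traced with G1 moves after a G0 lift.

; perimeter-only toolpath
G21 ; units = mm
G90 ; absolute positioning
G28 ; home
; layer 1
G0 Z2.3
G0 X0.0 Y0.0
G1 X8.0 Y0.0
G1 X8.0 Y29.0
G1 X0.0 Y29.0
G1 X0.0 Y0.0
; layer 2
G0 Z4.6
G0 X0.0 Y0.0
G1 X8.0 Y0.0
G1 X8.0 Y29.0
G1 X0.0 Y29.0
G1 X0.0 Y0.0
; layer 3
G0 Z6.9
G0 X0.0 Y0.0
G1 X8.0 Y0.0
G1 X8.0 Y29.0
G1 X0.0 Y29.0
G1 X0.0 Y0.0
; layer 4
G0 Z9.1
G0 X0.0 Y0.0
G1 X8.0 Y0.0
G1 X8.0 Y29.0
G1 X0.0 Y29.0
G1 X0.0 Y0.0
; layer 5
G0 Z11.4
G0 X0.0 Y0.0
G1 X8.0 Y0.0
G1 X8.0 Y29.0
G1 X0.0 Y29.0
G1 X0.0 Y0.0
; layer 6
G0 Z13.7
G0 X0.0 Y0.0
G1 X8.0 Y0.0
G1 X8.0 Y29.0
G1 X0.0 Y29.0
G1 X0.0 Y0.0
; layer 7
G0 Z16.0
G0 X0.0 Y0.0
G1 X8.0 Y0.0
G1 X8.0 Y29.0
G1 X0.0 Y29.0
G1 X0.0 Y0.0
M2 ; end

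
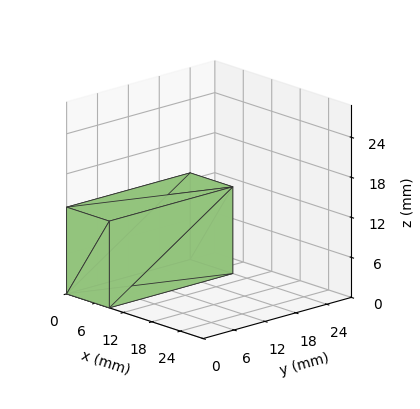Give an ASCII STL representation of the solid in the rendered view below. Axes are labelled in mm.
Reading the render: the shape is a rectangular box, roughly 9 × 24 mm footprint and 13 mm tall (dimensions read to the nearest mm from the axis ticks). For the STL, each face is triangulated and given an outward normal.

solid part
  facet normal 0.0000 0.0000 -1.0000
    outer loop
      vertex 9.0 24.0 0.0
      vertex 9.0 0.0 0.0
      vertex 0.0 0.0 0.0
    endloop
  endfacet
  facet normal 0.0000 0.0000 -1.0000
    outer loop
      vertex 0.0 24.0 0.0
      vertex 9.0 24.0 0.0
      vertex 0.0 0.0 0.0
    endloop
  endfacet
  facet normal 0.0000 0.0000 1.0000
    outer loop
      vertex 0.0 0.0 13.0
      vertex 9.0 0.0 13.0
      vertex 9.0 24.0 13.0
    endloop
  endfacet
  facet normal 0.0000 0.0000 1.0000
    outer loop
      vertex 0.0 0.0 13.0
      vertex 9.0 24.0 13.0
      vertex 0.0 24.0 13.0
    endloop
  endfacet
  facet normal 0.0000 -1.0000 0.0000
    outer loop
      vertex 0.0 0.0 0.0
      vertex 9.0 0.0 0.0
      vertex 9.0 0.0 13.0
    endloop
  endfacet
  facet normal 0.0000 -1.0000 0.0000
    outer loop
      vertex 0.0 0.0 0.0
      vertex 9.0 0.0 13.0
      vertex 0.0 0.0 13.0
    endloop
  endfacet
  facet normal 0.0000 1.0000 0.0000
    outer loop
      vertex 9.0 24.0 13.0
      vertex 9.0 24.0 0.0
      vertex 0.0 24.0 0.0
    endloop
  endfacet
  facet normal 0.0000 1.0000 0.0000
    outer loop
      vertex 0.0 24.0 13.0
      vertex 9.0 24.0 13.0
      vertex 0.0 24.0 0.0
    endloop
  endfacet
  facet normal -1.0000 0.0000 0.0000
    outer loop
      vertex 0.0 24.0 13.0
      vertex 0.0 24.0 0.0
      vertex 0.0 0.0 0.0
    endloop
  endfacet
  facet normal -1.0000 0.0000 0.0000
    outer loop
      vertex 0.0 0.0 13.0
      vertex 0.0 24.0 13.0
      vertex 0.0 0.0 0.0
    endloop
  endfacet
  facet normal 1.0000 0.0000 0.0000
    outer loop
      vertex 9.0 0.0 0.0
      vertex 9.0 24.0 0.0
      vertex 9.0 24.0 13.0
    endloop
  endfacet
  facet normal 1.0000 0.0000 0.0000
    outer loop
      vertex 9.0 0.0 0.0
      vertex 9.0 24.0 13.0
      vertex 9.0 0.0 13.0
    endloop
  endfacet
endsolid part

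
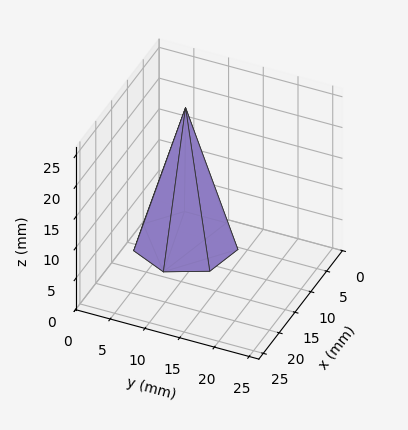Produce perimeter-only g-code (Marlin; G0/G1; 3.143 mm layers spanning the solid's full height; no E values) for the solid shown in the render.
Reading the render: the shape is a regular 7-sided pyramid, base circumscribed radius ≈ 7 mm, apex at z ≈ 22 mm (dimensions read to the nearest mm from the axis ticks). For the g-code, the solid's height is divided into equal slices at the stated Δz and each level perimeter traced with G1 moves after a G0 lift.

; perimeter-only toolpath
G21 ; units = mm
G90 ; absolute positioning
G28 ; home
; layer 1
G0 Z3.143
G0 X13.000 Y7.000
G1 X10.741 Y11.691
G1 X5.665 Y12.849
G1 X1.594 Y9.603
G1 X1.594 Y4.397
G1 X5.665 Y1.151
G1 X10.741 Y2.309
G1 X13.000 Y7.000
; layer 2
G0 Z6.286
G0 X12.000 Y7.000
G1 X10.117 Y10.909
G1 X5.887 Y11.874
G1 X2.495 Y9.169
G1 X2.495 Y4.831
G1 X5.887 Y2.126
G1 X10.117 Y3.091
G1 X12.000 Y7.000
; layer 3
G0 Z9.429
G0 X11.000 Y7.000
G1 X9.494 Y10.127
G1 X6.110 Y10.899
G1 X3.396 Y8.735
G1 X3.396 Y5.265
G1 X6.110 Y3.101
G1 X9.494 Y3.873
G1 X11.000 Y7.000
; layer 4
G0 Z12.571
G0 X10.000 Y7.000
G1 X8.870 Y9.346
G1 X6.332 Y9.925
G1 X4.297 Y8.302
G1 X4.297 Y5.698
G1 X6.332 Y4.075
G1 X8.870 Y4.654
G1 X10.000 Y7.000
; layer 5
G0 Z15.714
G0 X9.000 Y7.000
G1 X8.247 Y8.564
G1 X6.555 Y8.950
G1 X5.198 Y7.868
G1 X5.198 Y6.132
G1 X6.555 Y5.050
G1 X8.247 Y5.436
G1 X9.000 Y7.000
; layer 6
G0 Z18.857
G0 X8.000 Y7.000
G1 X7.623 Y7.782
G1 X6.777 Y7.975
G1 X6.099 Y7.434
G1 X6.099 Y6.566
G1 X6.777 Y6.025
G1 X7.623 Y6.218
G1 X8.000 Y7.000
M2 ; end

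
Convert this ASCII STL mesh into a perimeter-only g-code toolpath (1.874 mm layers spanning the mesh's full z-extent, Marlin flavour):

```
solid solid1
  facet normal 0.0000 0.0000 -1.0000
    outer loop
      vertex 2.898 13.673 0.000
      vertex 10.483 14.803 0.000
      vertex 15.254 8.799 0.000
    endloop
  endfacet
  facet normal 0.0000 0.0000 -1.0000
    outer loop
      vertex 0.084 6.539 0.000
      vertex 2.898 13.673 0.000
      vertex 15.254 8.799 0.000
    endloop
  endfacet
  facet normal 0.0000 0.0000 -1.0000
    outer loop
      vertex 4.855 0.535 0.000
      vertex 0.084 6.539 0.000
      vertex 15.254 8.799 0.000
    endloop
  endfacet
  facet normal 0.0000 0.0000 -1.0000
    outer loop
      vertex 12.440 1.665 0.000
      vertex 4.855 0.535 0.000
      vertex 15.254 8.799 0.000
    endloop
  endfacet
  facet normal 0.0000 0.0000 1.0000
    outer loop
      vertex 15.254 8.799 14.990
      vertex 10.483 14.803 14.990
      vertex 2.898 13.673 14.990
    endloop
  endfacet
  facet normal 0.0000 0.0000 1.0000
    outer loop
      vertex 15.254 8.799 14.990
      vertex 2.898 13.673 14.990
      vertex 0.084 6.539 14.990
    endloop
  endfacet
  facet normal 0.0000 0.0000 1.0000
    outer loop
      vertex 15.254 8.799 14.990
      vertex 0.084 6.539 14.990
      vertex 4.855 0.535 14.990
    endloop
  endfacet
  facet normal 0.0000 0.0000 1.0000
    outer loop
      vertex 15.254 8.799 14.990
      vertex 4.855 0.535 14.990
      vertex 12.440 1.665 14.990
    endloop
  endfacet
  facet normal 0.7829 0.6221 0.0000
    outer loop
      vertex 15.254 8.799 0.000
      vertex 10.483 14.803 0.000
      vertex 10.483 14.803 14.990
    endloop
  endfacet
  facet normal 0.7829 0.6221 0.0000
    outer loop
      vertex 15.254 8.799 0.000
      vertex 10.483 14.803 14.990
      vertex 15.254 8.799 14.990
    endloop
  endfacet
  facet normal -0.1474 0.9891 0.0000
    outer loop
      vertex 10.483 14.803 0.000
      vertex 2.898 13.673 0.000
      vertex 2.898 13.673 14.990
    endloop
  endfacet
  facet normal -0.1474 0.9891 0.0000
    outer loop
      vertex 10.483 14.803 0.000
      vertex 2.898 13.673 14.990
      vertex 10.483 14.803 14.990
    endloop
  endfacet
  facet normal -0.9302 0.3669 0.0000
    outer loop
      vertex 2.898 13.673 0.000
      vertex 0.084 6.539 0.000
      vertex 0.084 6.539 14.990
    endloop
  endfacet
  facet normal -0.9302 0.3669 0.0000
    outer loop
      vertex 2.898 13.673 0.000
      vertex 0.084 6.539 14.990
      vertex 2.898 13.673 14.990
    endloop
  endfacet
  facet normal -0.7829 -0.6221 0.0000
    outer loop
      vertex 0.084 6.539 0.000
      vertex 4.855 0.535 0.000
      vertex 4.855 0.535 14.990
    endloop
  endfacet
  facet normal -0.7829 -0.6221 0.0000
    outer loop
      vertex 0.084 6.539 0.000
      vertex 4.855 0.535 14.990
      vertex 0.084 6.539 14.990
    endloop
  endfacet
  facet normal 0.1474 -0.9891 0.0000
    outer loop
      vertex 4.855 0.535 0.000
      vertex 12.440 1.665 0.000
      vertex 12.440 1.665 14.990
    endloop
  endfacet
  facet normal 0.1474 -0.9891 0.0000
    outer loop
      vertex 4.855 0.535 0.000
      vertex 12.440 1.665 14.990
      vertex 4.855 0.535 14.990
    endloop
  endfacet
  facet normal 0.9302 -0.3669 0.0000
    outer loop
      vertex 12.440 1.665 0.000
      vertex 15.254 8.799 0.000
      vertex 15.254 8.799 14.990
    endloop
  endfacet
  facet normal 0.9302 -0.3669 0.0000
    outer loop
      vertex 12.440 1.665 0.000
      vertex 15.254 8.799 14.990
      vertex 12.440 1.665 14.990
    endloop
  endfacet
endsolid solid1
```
; perimeter-only toolpath
G21 ; units = mm
G90 ; absolute positioning
G28 ; home
; layer 1
G0 Z1.874
G0 X15.254 Y8.799
G1 X10.483 Y14.803
G1 X2.898 Y13.673
G1 X0.084 Y6.539
G1 X4.855 Y0.535
G1 X12.440 Y1.665
G1 X15.254 Y8.799
; layer 2
G0 Z3.748
G0 X15.254 Y8.799
G1 X10.483 Y14.803
G1 X2.898 Y13.673
G1 X0.084 Y6.539
G1 X4.855 Y0.535
G1 X12.440 Y1.665
G1 X15.254 Y8.799
; layer 3
G0 Z5.621
G0 X15.254 Y8.799
G1 X10.483 Y14.803
G1 X2.898 Y13.673
G1 X0.084 Y6.539
G1 X4.855 Y0.535
G1 X12.440 Y1.665
G1 X15.254 Y8.799
; layer 4
G0 Z7.495
G0 X15.254 Y8.799
G1 X10.483 Y14.803
G1 X2.898 Y13.673
G1 X0.084 Y6.539
G1 X4.855 Y0.535
G1 X12.440 Y1.665
G1 X15.254 Y8.799
; layer 5
G0 Z9.369
G0 X15.254 Y8.799
G1 X10.483 Y14.803
G1 X2.898 Y13.673
G1 X0.084 Y6.539
G1 X4.855 Y0.535
G1 X12.440 Y1.665
G1 X15.254 Y8.799
; layer 6
G0 Z11.242
G0 X15.254 Y8.799
G1 X10.483 Y14.803
G1 X2.898 Y13.673
G1 X0.084 Y6.539
G1 X4.855 Y0.535
G1 X12.440 Y1.665
G1 X15.254 Y8.799
; layer 7
G0 Z13.116
G0 X15.254 Y8.799
G1 X10.483 Y14.803
G1 X2.898 Y13.673
G1 X0.084 Y6.539
G1 X4.855 Y0.535
G1 X12.440 Y1.665
G1 X15.254 Y8.799
; layer 8
G0 Z14.990
G0 X15.254 Y8.799
G1 X10.483 Y14.803
G1 X2.898 Y13.673
G1 X0.084 Y6.539
G1 X4.855 Y0.535
G1 X12.440 Y1.665
G1 X15.254 Y8.799
M2 ; end

The solid is a regular 6-sided prism (a cylinder approximated with 6 flat sides), circumscribed radius ≈ 7.67 mm, height ≈ 15 mm. Slicing at Δz = 1.874 mm — 8 equal slices spanning the solid's height, so layer i sits at z = i·h/8 — gives 8 non-empty perimeters. Each is a 6-segment closed polygon; G0 lifts to the layer z and rapids to the start vertex, then G1 traces the edges.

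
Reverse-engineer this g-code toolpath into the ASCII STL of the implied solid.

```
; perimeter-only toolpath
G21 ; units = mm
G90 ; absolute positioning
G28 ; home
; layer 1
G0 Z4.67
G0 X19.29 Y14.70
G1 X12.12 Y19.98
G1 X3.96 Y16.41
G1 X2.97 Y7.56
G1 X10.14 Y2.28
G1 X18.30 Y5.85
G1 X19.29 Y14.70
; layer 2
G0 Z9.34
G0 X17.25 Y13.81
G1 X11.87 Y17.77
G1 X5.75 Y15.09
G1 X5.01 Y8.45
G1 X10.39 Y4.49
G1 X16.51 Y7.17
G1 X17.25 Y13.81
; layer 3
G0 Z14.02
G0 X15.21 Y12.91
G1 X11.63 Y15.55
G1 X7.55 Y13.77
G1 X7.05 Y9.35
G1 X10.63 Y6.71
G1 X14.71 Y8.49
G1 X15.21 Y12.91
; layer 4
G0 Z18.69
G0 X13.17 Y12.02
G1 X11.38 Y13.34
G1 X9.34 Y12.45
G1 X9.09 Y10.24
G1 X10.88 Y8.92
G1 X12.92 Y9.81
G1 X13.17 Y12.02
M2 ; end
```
solid part
  facet normal 0.0000 0.0000 -1.0000
    outer loop
      vertex 2.17 17.73 0.00
      vertex 12.37 22.19 0.00
      vertex 21.33 15.59 0.00
    endloop
  endfacet
  facet normal 0.0000 0.0000 -1.0000
    outer loop
      vertex 0.93 6.67 0.00
      vertex 2.17 17.73 0.00
      vertex 21.33 15.59 0.00
    endloop
  endfacet
  facet normal 0.0000 0.0000 -1.0000
    outer loop
      vertex 9.89 0.07 0.00
      vertex 0.93 6.67 0.00
      vertex 21.33 15.59 0.00
    endloop
  endfacet
  facet normal 0.0000 0.0000 -1.0000
    outer loop
      vertex 20.09 4.53 0.00
      vertex 9.89 0.07 0.00
      vertex 21.33 15.59 0.00
    endloop
  endfacet
  facet normal 0.5482 0.7443 0.3815
    outer loop
      vertex 21.33 15.59 0.00
      vertex 12.37 22.19 0.00
      vertex 11.13 11.13 23.36
    endloop
  endfacet
  facet normal -0.3704 0.8470 0.3814
    outer loop
      vertex 12.37 22.19 0.00
      vertex 2.17 17.73 0.00
      vertex 11.13 11.13 23.36
    endloop
  endfacet
  facet normal -0.9186 0.1030 0.3815
    outer loop
      vertex 2.17 17.73 0.00
      vertex 0.93 6.67 0.00
      vertex 11.13 11.13 23.36
    endloop
  endfacet
  facet normal -0.5482 -0.7443 0.3815
    outer loop
      vertex 0.93 6.67 0.00
      vertex 9.89 0.07 0.00
      vertex 11.13 11.13 23.36
    endloop
  endfacet
  facet normal 0.3704 -0.8470 0.3814
    outer loop
      vertex 9.89 0.07 0.00
      vertex 20.09 4.53 0.00
      vertex 11.13 11.13 23.36
    endloop
  endfacet
  facet normal 0.9186 -0.1030 0.3815
    outer loop
      vertex 20.09 4.53 0.00
      vertex 21.33 15.59 0.00
      vertex 11.13 11.13 23.36
    endloop
  endfacet
endsolid part

The G0 Z moves step by Δz≈4.67 mm. The G1 loops shrink linearly with z, so the solid tapers from its base footprint up to z≈23.4. Closing with a flat bottom cap and the tapered top and triangulating gives 10 facets — a regular 6-sided pyramid, base circumscribed radius ≈ 11.1 mm, apex at z ≈ 23.4 mm.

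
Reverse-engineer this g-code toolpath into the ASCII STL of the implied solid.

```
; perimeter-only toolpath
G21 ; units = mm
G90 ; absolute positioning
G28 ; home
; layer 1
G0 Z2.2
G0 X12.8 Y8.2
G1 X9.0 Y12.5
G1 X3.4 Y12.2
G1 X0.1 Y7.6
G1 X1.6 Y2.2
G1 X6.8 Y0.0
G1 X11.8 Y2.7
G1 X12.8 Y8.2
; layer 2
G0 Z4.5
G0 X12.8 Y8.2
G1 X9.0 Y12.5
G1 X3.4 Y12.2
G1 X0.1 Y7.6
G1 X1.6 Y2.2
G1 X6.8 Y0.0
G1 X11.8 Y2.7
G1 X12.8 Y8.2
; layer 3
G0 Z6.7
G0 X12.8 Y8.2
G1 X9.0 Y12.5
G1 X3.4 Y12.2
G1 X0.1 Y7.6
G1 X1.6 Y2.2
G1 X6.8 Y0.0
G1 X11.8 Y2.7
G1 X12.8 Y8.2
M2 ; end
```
solid part
  facet normal 0.0000 0.0000 -1.0000
    outer loop
      vertex 3.4 12.2 0.0
      vertex 9.0 12.5 0.0
      vertex 12.8 8.2 0.0
    endloop
  endfacet
  facet normal 0.0000 0.0000 -1.0000
    outer loop
      vertex 0.1 7.6 0.0
      vertex 3.4 12.2 0.0
      vertex 12.8 8.2 0.0
    endloop
  endfacet
  facet normal 0.0000 0.0000 -1.0000
    outer loop
      vertex 1.6 2.2 0.0
      vertex 0.1 7.6 0.0
      vertex 12.8 8.2 0.0
    endloop
  endfacet
  facet normal 0.0000 0.0000 -1.0000
    outer loop
      vertex 6.8 0.0 0.0
      vertex 1.6 2.2 0.0
      vertex 12.8 8.2 0.0
    endloop
  endfacet
  facet normal 0.0000 0.0000 -1.0000
    outer loop
      vertex 11.8 2.7 0.0
      vertex 6.8 0.0 0.0
      vertex 12.8 8.2 0.0
    endloop
  endfacet
  facet normal 0.0000 0.0000 1.0000
    outer loop
      vertex 12.8 8.2 6.7
      vertex 9.0 12.5 6.7
      vertex 3.4 12.2 6.7
    endloop
  endfacet
  facet normal 0.0000 0.0000 1.0000
    outer loop
      vertex 12.8 8.2 6.7
      vertex 3.4 12.2 6.7
      vertex 0.1 7.6 6.7
    endloop
  endfacet
  facet normal 0.0000 0.0000 1.0000
    outer loop
      vertex 12.8 8.2 6.7
      vertex 0.1 7.6 6.7
      vertex 1.6 2.2 6.7
    endloop
  endfacet
  facet normal 0.0000 0.0000 1.0000
    outer loop
      vertex 12.8 8.2 6.7
      vertex 1.6 2.2 6.7
      vertex 6.8 0.0 6.7
    endloop
  endfacet
  facet normal 0.0000 0.0000 1.0000
    outer loop
      vertex 12.8 8.2 6.7
      vertex 6.8 0.0 6.7
      vertex 11.8 2.7 6.7
    endloop
  endfacet
  facet normal 0.7493 0.6622 0.0000
    outer loop
      vertex 12.8 8.2 0.0
      vertex 9.0 12.5 0.0
      vertex 9.0 12.5 6.7
    endloop
  endfacet
  facet normal 0.7493 0.6622 0.0000
    outer loop
      vertex 12.8 8.2 0.0
      vertex 9.0 12.5 6.7
      vertex 12.8 8.2 6.7
    endloop
  endfacet
  facet normal -0.0535 0.9986 0.0000
    outer loop
      vertex 9.0 12.5 0.0
      vertex 3.4 12.2 0.0
      vertex 3.4 12.2 6.7
    endloop
  endfacet
  facet normal -0.0535 0.9986 0.0000
    outer loop
      vertex 9.0 12.5 0.0
      vertex 3.4 12.2 6.7
      vertex 9.0 12.5 6.7
    endloop
  endfacet
  facet normal -0.8125 0.5829 0.0000
    outer loop
      vertex 3.4 12.2 0.0
      vertex 0.1 7.6 0.0
      vertex 0.1 7.6 6.7
    endloop
  endfacet
  facet normal -0.8125 0.5829 0.0000
    outer loop
      vertex 3.4 12.2 0.0
      vertex 0.1 7.6 6.7
      vertex 3.4 12.2 6.7
    endloop
  endfacet
  facet normal -0.9635 -0.2676 0.0000
    outer loop
      vertex 0.1 7.6 0.0
      vertex 1.6 2.2 0.0
      vertex 1.6 2.2 6.7
    endloop
  endfacet
  facet normal -0.9635 -0.2676 0.0000
    outer loop
      vertex 0.1 7.6 0.0
      vertex 1.6 2.2 6.7
      vertex 0.1 7.6 6.7
    endloop
  endfacet
  facet normal -0.3896 -0.9210 0.0000
    outer loop
      vertex 1.6 2.2 0.0
      vertex 6.8 0.0 0.0
      vertex 6.8 0.0 6.7
    endloop
  endfacet
  facet normal -0.3896 -0.9210 0.0000
    outer loop
      vertex 1.6 2.2 0.0
      vertex 6.8 0.0 6.7
      vertex 1.6 2.2 6.7
    endloop
  endfacet
  facet normal 0.4751 -0.8799 0.0000
    outer loop
      vertex 6.8 0.0 0.0
      vertex 11.8 2.7 0.0
      vertex 11.8 2.7 6.7
    endloop
  endfacet
  facet normal 0.4751 -0.8799 0.0000
    outer loop
      vertex 6.8 0.0 0.0
      vertex 11.8 2.7 6.7
      vertex 6.8 0.0 6.7
    endloop
  endfacet
  facet normal 0.9839 -0.1789 0.0000
    outer loop
      vertex 11.8 2.7 0.0
      vertex 12.8 8.2 0.0
      vertex 12.8 8.2 6.7
    endloop
  endfacet
  facet normal 0.9839 -0.1789 0.0000
    outer loop
      vertex 11.8 2.7 0.0
      vertex 12.8 8.2 6.7
      vertex 11.8 2.7 6.7
    endloop
  endfacet
endsolid part

The G0 Z moves step by Δz≈2.2 mm. Every layer's G1 loop is the same polygon, so the solid is a straight extrusion of it from z=0 to z≈6.7. Closing with flat bottom and top caps and triangulating gives 24 facets — a regular 7-sided prism (a cylinder approximated with 7 flat sides), circumscribed radius ≈ 6.5 mm, height ≈ 6.7 mm.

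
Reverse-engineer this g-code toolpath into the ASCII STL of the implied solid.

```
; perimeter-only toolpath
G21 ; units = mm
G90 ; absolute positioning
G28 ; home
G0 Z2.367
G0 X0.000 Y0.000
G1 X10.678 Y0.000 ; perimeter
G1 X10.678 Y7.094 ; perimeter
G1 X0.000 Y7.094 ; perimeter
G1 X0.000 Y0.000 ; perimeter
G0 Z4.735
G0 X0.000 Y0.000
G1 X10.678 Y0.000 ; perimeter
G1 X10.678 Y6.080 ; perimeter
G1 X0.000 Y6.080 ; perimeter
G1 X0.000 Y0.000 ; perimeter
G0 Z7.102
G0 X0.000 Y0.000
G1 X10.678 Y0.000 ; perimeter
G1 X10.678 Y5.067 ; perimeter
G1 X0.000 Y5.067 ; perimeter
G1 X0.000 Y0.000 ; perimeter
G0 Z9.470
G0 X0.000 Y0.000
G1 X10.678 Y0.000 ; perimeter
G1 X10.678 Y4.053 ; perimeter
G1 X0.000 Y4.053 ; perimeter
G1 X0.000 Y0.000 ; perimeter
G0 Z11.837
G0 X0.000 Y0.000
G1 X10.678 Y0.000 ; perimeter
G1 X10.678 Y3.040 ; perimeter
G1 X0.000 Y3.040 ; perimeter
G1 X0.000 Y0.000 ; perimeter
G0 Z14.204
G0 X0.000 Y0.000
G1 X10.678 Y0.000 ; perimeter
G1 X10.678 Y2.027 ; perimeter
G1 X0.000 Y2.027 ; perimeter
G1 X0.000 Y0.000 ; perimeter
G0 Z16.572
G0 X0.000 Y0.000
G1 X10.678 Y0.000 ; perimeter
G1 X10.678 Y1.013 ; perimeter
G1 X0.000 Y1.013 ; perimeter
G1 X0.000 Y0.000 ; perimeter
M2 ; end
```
solid part
  facet normal 0.0000 0.0000 -1.0000
    outer loop
      vertex 10.678 8.107 0.000
      vertex 10.678 0.000 0.000
      vertex 0.000 0.000 0.000
    endloop
  endfacet
  facet normal 0.0000 0.0000 -1.0000
    outer loop
      vertex 0.000 8.107 0.000
      vertex 10.678 8.107 0.000
      vertex 0.000 0.000 0.000
    endloop
  endfacet
  facet normal 0.0000 -1.0000 0.0000
    outer loop
      vertex 0.000 0.000 0.000
      vertex 10.678 0.000 0.000
      vertex 10.678 0.000 18.939
    endloop
  endfacet
  facet normal 0.0000 -1.0000 0.0000
    outer loop
      vertex 0.000 0.000 0.000
      vertex 10.678 0.000 18.939
      vertex 0.000 0.000 18.939
    endloop
  endfacet
  facet normal 0.0000 0.9193 0.3935
    outer loop
      vertex 0.000 0.000 18.939
      vertex 10.678 0.000 18.939
      vertex 10.678 8.107 0.000
    endloop
  endfacet
  facet normal 0.0000 0.9193 0.3935
    outer loop
      vertex 0.000 0.000 18.939
      vertex 10.678 8.107 0.000
      vertex 0.000 8.107 0.000
    endloop
  endfacet
  facet normal -1.0000 0.0000 0.0000
    outer loop
      vertex 0.000 0.000 18.939
      vertex 0.000 8.107 0.000
      vertex 0.000 0.000 0.000
    endloop
  endfacet
  facet normal 1.0000 0.0000 0.0000
    outer loop
      vertex 10.678 0.000 0.000
      vertex 10.678 8.107 0.000
      vertex 10.678 0.000 18.939
    endloop
  endfacet
endsolid part

The G0 Z moves step by Δz≈2.367 mm. The G1 loops shrink linearly with z, so the solid tapers from its base footprint up to z≈18.9. Closing with a flat bottom cap and the tapered top and triangulating gives 8 facets — a wedge (ramp): 10.7 × 8.11 mm base, rising to 18.9 mm along the y=0 edge and sloping linearly to z=0 at y=8.11.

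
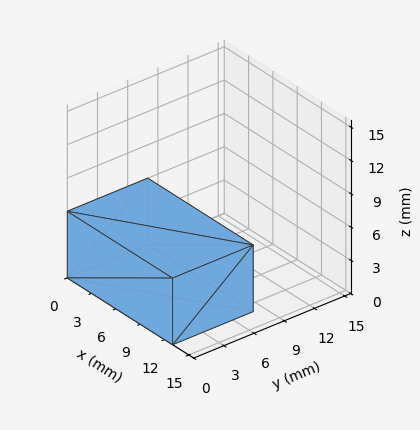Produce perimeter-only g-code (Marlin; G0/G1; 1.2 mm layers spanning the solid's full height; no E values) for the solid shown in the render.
Reading the render: the shape is a rectangular box, roughly 13 × 8 mm footprint and 6 mm tall (dimensions read to the nearest mm from the axis ticks). For the g-code, the solid's height is divided into equal slices at the stated Δz and each level perimeter traced with G1 moves after a G0 lift.

; perimeter-only toolpath
G21 ; units = mm
G90 ; absolute positioning
G28 ; home
; layer 1
G0 Z1.2
G0 X0.0 Y0.0
G1 X13.0 Y0.0
G1 X13.0 Y8.0
G1 X0.0 Y8.0
G1 X0.0 Y0.0
; layer 2
G0 Z2.4
G0 X0.0 Y0.0
G1 X13.0 Y0.0
G1 X13.0 Y8.0
G1 X0.0 Y8.0
G1 X0.0 Y0.0
; layer 3
G0 Z3.6
G0 X0.0 Y0.0
G1 X13.0 Y0.0
G1 X13.0 Y8.0
G1 X0.0 Y8.0
G1 X0.0 Y0.0
; layer 4
G0 Z4.8
G0 X0.0 Y0.0
G1 X13.0 Y0.0
G1 X13.0 Y8.0
G1 X0.0 Y8.0
G1 X0.0 Y0.0
; layer 5
G0 Z6.0
G0 X0.0 Y0.0
G1 X13.0 Y0.0
G1 X13.0 Y8.0
G1 X0.0 Y8.0
G1 X0.0 Y0.0
M2 ; end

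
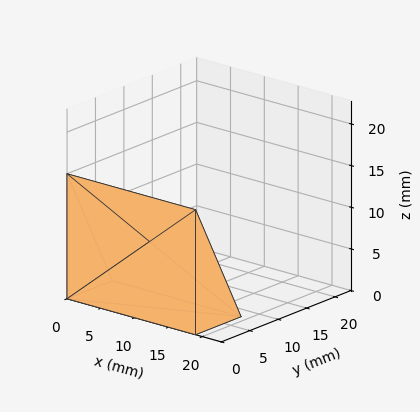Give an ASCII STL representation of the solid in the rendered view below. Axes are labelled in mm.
Reading the render: the shape is a wedge (ramp): 19 × 8 mm base, rising to 15 mm along the y=0 edge and sloping linearly to z=0 at y=8 (dimensions read to the nearest mm from the axis ticks). For the STL, each face is triangulated and given an outward normal.

solid part
  facet normal 0.0000 0.0000 -1.0000
    outer loop
      vertex 19.00 8.00 0.00
      vertex 19.00 0.00 0.00
      vertex 0.00 0.00 0.00
    endloop
  endfacet
  facet normal 0.0000 0.0000 -1.0000
    outer loop
      vertex 0.00 8.00 0.00
      vertex 19.00 8.00 0.00
      vertex 0.00 0.00 0.00
    endloop
  endfacet
  facet normal 0.0000 -1.0000 0.0000
    outer loop
      vertex 0.00 0.00 0.00
      vertex 19.00 0.00 0.00
      vertex 19.00 0.00 15.00
    endloop
  endfacet
  facet normal 0.0000 -1.0000 0.0000
    outer loop
      vertex 0.00 0.00 0.00
      vertex 19.00 0.00 15.00
      vertex 0.00 0.00 15.00
    endloop
  endfacet
  facet normal 0.0000 0.8824 0.4706
    outer loop
      vertex 0.00 0.00 15.00
      vertex 19.00 0.00 15.00
      vertex 19.00 8.00 0.00
    endloop
  endfacet
  facet normal 0.0000 0.8824 0.4706
    outer loop
      vertex 0.00 0.00 15.00
      vertex 19.00 8.00 0.00
      vertex 0.00 8.00 0.00
    endloop
  endfacet
  facet normal -1.0000 0.0000 0.0000
    outer loop
      vertex 0.00 0.00 15.00
      vertex 0.00 8.00 0.00
      vertex 0.00 0.00 0.00
    endloop
  endfacet
  facet normal 1.0000 0.0000 0.0000
    outer loop
      vertex 19.00 0.00 0.00
      vertex 19.00 8.00 0.00
      vertex 19.00 0.00 15.00
    endloop
  endfacet
endsolid part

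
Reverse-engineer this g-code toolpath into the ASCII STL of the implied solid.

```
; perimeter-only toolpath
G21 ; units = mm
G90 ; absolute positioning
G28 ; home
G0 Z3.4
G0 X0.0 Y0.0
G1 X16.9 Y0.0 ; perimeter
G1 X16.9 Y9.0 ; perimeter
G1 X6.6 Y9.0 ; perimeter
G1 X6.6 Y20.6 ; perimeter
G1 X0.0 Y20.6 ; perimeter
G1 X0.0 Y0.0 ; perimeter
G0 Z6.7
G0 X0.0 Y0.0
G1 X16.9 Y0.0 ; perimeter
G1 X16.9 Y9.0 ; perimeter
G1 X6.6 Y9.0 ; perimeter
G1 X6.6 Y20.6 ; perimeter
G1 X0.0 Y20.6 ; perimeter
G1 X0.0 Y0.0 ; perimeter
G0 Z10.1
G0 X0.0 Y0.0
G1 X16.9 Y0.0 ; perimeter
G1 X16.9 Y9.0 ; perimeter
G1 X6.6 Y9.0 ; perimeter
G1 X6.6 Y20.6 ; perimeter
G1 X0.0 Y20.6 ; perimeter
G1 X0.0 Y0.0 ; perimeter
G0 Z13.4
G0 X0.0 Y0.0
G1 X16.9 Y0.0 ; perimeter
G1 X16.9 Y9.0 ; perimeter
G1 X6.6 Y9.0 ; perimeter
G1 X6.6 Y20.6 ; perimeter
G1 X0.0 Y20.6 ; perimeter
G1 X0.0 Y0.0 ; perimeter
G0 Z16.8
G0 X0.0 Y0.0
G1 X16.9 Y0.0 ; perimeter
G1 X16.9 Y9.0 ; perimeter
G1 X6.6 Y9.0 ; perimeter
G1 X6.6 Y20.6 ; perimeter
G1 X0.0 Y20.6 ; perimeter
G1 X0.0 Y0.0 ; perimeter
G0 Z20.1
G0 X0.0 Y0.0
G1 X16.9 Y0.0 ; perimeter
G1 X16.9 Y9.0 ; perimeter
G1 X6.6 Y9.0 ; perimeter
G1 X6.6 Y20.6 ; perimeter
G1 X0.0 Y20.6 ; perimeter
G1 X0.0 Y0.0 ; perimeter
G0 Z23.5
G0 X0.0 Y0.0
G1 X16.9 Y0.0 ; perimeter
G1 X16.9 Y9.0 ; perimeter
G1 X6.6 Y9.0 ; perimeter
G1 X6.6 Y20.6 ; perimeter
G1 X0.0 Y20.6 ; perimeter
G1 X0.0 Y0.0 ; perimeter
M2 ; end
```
solid part
  facet normal 0.0000 0.0000 -1.0000
    outer loop
      vertex 16.9 9.0 0.0
      vertex 16.9 0.0 0.0
      vertex 0.0 0.0 0.0
    endloop
  endfacet
  facet normal 0.0000 0.0000 -1.0000
    outer loop
      vertex 6.6 9.0 0.0
      vertex 16.9 9.0 0.0
      vertex 0.0 0.0 0.0
    endloop
  endfacet
  facet normal 0.0000 0.0000 -1.0000
    outer loop
      vertex 6.6 20.6 0.0
      vertex 6.6 9.0 0.0
      vertex 0.0 0.0 0.0
    endloop
  endfacet
  facet normal 0.0000 0.0000 -1.0000
    outer loop
      vertex 0.0 20.6 0.0
      vertex 6.6 20.6 0.0
      vertex 0.0 0.0 0.0
    endloop
  endfacet
  facet normal 0.0000 0.0000 1.0000
    outer loop
      vertex 0.0 0.0 23.5
      vertex 16.9 0.0 23.5
      vertex 16.9 9.0 23.5
    endloop
  endfacet
  facet normal 0.0000 0.0000 1.0000
    outer loop
      vertex 0.0 0.0 23.5
      vertex 16.9 9.0 23.5
      vertex 6.6 9.0 23.5
    endloop
  endfacet
  facet normal 0.0000 0.0000 1.0000
    outer loop
      vertex 0.0 0.0 23.5
      vertex 6.6 9.0 23.5
      vertex 6.6 20.6 23.5
    endloop
  endfacet
  facet normal 0.0000 0.0000 1.0000
    outer loop
      vertex 0.0 0.0 23.5
      vertex 6.6 20.6 23.5
      vertex 0.0 20.6 23.5
    endloop
  endfacet
  facet normal 0.0000 -1.0000 0.0000
    outer loop
      vertex 0.0 0.0 0.0
      vertex 16.9 0.0 0.0
      vertex 16.9 0.0 23.5
    endloop
  endfacet
  facet normal 0.0000 -1.0000 0.0000
    outer loop
      vertex 0.0 0.0 0.0
      vertex 16.9 0.0 23.5
      vertex 0.0 0.0 23.5
    endloop
  endfacet
  facet normal 1.0000 0.0000 0.0000
    outer loop
      vertex 16.9 0.0 0.0
      vertex 16.9 9.0 0.0
      vertex 16.9 9.0 23.5
    endloop
  endfacet
  facet normal 1.0000 0.0000 0.0000
    outer loop
      vertex 16.9 0.0 0.0
      vertex 16.9 9.0 23.5
      vertex 16.9 0.0 23.5
    endloop
  endfacet
  facet normal 0.0000 1.0000 0.0000
    outer loop
      vertex 16.9 9.0 0.0
      vertex 6.6 9.0 0.0
      vertex 6.6 9.0 23.5
    endloop
  endfacet
  facet normal 0.0000 1.0000 0.0000
    outer loop
      vertex 16.9 9.0 0.0
      vertex 6.6 9.0 23.5
      vertex 16.9 9.0 23.5
    endloop
  endfacet
  facet normal 1.0000 0.0000 0.0000
    outer loop
      vertex 6.6 9.0 0.0
      vertex 6.6 20.6 0.0
      vertex 6.6 20.6 23.5
    endloop
  endfacet
  facet normal 1.0000 0.0000 0.0000
    outer loop
      vertex 6.6 9.0 0.0
      vertex 6.6 20.6 23.5
      vertex 6.6 9.0 23.5
    endloop
  endfacet
  facet normal 0.0000 1.0000 0.0000
    outer loop
      vertex 6.6 20.6 0.0
      vertex 0.0 20.6 0.0
      vertex 0.0 20.6 23.5
    endloop
  endfacet
  facet normal 0.0000 1.0000 0.0000
    outer loop
      vertex 6.6 20.6 0.0
      vertex 0.0 20.6 23.5
      vertex 6.6 20.6 23.5
    endloop
  endfacet
  facet normal -1.0000 0.0000 0.0000
    outer loop
      vertex 0.0 20.6 0.0
      vertex 0.0 0.0 0.0
      vertex 0.0 0.0 23.5
    endloop
  endfacet
  facet normal -1.0000 0.0000 0.0000
    outer loop
      vertex 0.0 20.6 0.0
      vertex 0.0 0.0 23.5
      vertex 0.0 20.6 23.5
    endloop
  endfacet
endsolid part

The G0 Z moves step by Δz≈3.4 mm. Every layer's G1 loop is the same polygon, so the solid is a straight extrusion of it from z=0 to z≈23.5. Closing with flat bottom and top caps and triangulating gives 20 facets — an L-shaped prism: outer 16.9 × 20.6 mm, arm thicknesses ≈ 9 mm (horizontal) and 6.6 mm (vertical), extruded 23.5 mm in z.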